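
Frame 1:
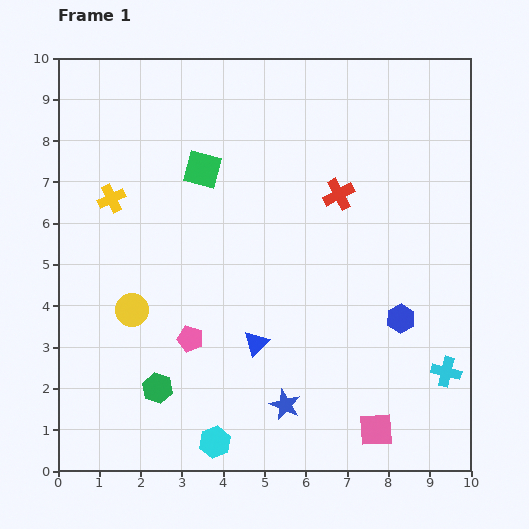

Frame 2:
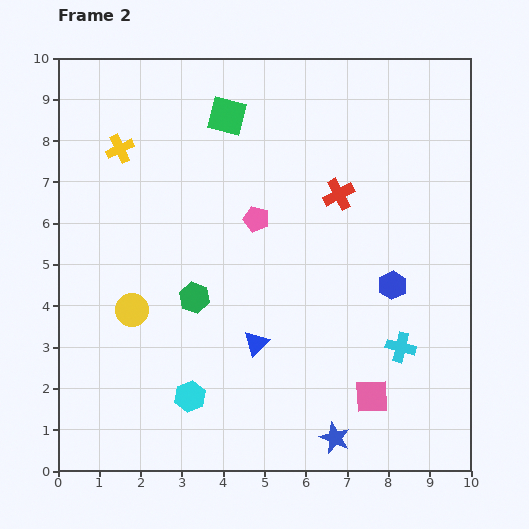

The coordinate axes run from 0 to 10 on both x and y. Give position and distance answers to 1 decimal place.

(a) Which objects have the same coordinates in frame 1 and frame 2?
the blue triangle, the yellow circle, the red cross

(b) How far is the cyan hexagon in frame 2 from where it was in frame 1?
1.3

The cyan hexagon moved from (3.8, 0.7) to (3.2, 1.8), a distance of √(0.6² + 1.1²) ≈ 1.3.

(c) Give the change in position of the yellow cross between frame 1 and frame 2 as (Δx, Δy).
(0.2, 1.2)

The yellow cross was at (1.3, 6.6) in frame 1 and (1.5, 7.8) in frame 2.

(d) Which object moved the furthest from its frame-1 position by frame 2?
the pink pentagon

(moved 3.3; next 2.4)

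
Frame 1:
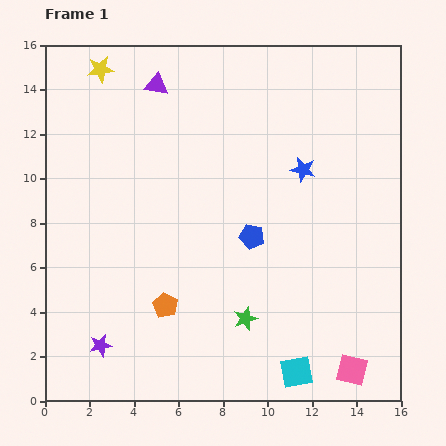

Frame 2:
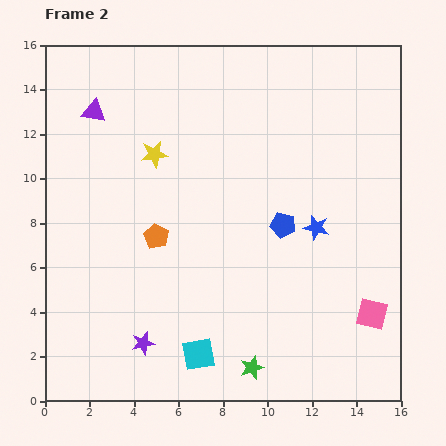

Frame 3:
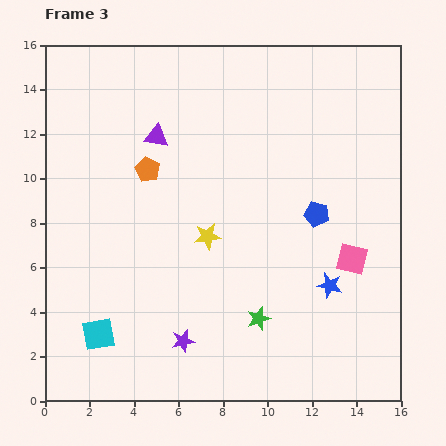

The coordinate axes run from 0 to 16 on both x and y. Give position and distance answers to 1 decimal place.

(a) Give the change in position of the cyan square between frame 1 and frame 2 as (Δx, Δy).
(-4.4, 0.8)

The cyan square was at (11.3, 1.3) in frame 1 and (6.9, 2.1) in frame 2.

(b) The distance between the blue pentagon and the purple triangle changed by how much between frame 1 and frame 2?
+1.9

Distance in frame 1: 8.0. Distance in frame 2: 9.9.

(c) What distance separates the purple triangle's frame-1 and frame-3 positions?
2.3

The purple triangle moved from (5.0, 14.2) to (5.0, 11.9), a distance of √(0.0² + 2.3²) ≈ 2.3.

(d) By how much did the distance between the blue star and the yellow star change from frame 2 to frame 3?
-2.1

Distance in frame 2: 8.0. Distance in frame 3: 5.9.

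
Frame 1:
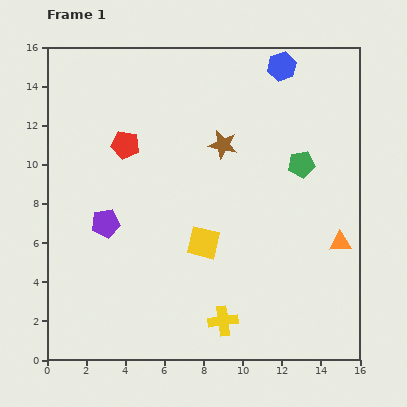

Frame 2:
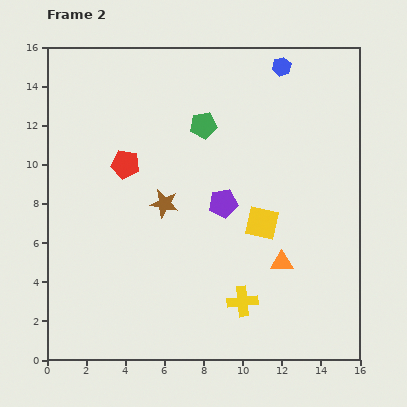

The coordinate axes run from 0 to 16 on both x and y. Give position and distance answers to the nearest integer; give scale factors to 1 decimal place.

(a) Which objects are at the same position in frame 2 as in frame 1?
the blue hexagon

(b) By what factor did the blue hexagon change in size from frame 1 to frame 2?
0.6×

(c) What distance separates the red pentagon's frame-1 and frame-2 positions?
1

The red pentagon moved from (4, 11) to (4, 10), a distance of √(0² + 1²) ≈ 1.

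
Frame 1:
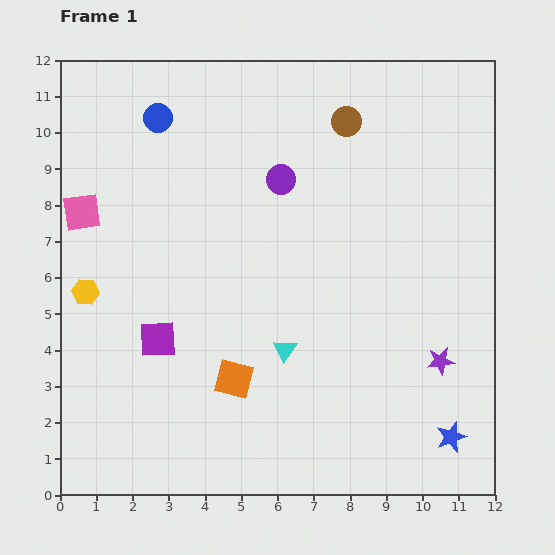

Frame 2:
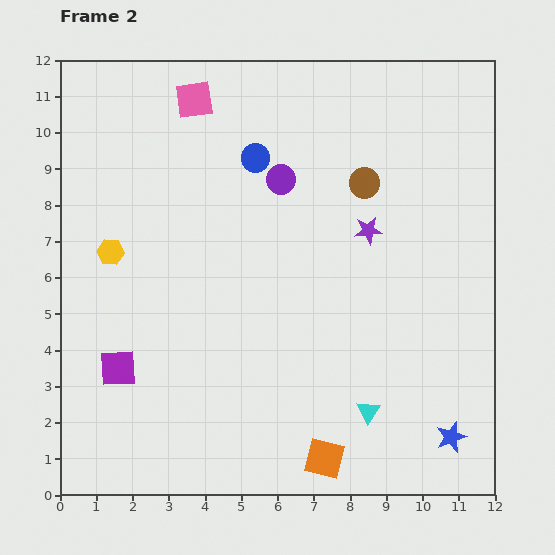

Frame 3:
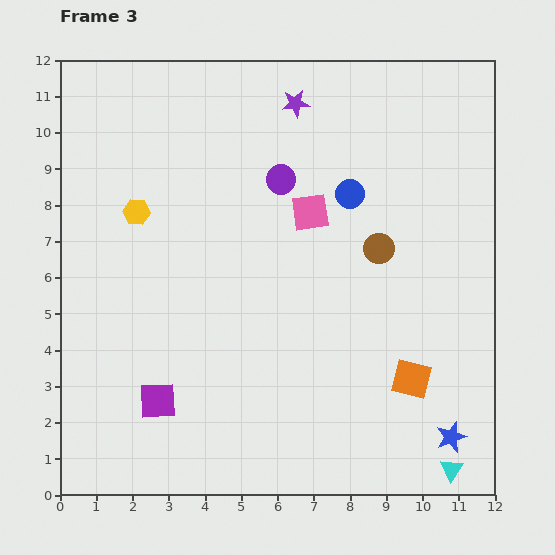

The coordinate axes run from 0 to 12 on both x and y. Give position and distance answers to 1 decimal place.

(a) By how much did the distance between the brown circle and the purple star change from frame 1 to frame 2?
-5.8

Distance in frame 1: 7.1. Distance in frame 2: 1.3.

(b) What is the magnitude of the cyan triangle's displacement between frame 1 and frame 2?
2.9

The cyan triangle moved from (6.2, 4.0) to (8.5, 2.3), a distance of √(2.3² + 1.7²) ≈ 2.9.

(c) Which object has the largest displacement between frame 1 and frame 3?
the purple star

(moved 8.1; next 6.3)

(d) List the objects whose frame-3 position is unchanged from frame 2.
the purple circle, the blue star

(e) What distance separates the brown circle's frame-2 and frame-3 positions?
1.8

The brown circle moved from (8.4, 8.6) to (8.8, 6.8), a distance of √(0.4² + 1.8²) ≈ 1.8.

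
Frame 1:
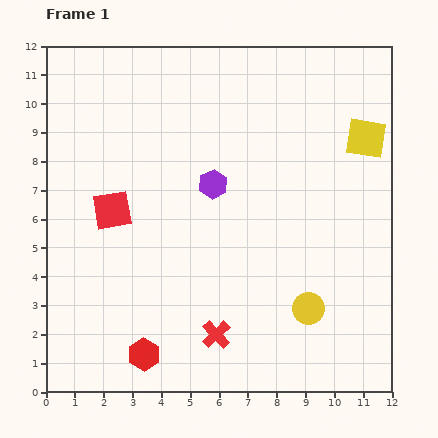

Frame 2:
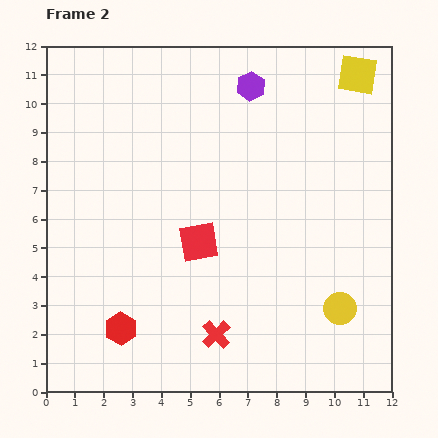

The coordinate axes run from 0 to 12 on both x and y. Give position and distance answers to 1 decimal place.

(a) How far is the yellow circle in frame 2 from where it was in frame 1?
1.1

The yellow circle moved from (9.1, 2.9) to (10.2, 2.9), a distance of √(1.1² + 0.0²) ≈ 1.1.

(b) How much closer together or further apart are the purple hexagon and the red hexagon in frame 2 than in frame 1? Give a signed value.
+3.1

Distance in frame 1: 6.4. Distance in frame 2: 9.5.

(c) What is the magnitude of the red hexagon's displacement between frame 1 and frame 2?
1.2

The red hexagon moved from (3.4, 1.3) to (2.6, 2.2), a distance of √(0.8² + 0.9²) ≈ 1.2.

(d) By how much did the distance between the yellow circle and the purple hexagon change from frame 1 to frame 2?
+2.9

Distance in frame 1: 5.4. Distance in frame 2: 8.3.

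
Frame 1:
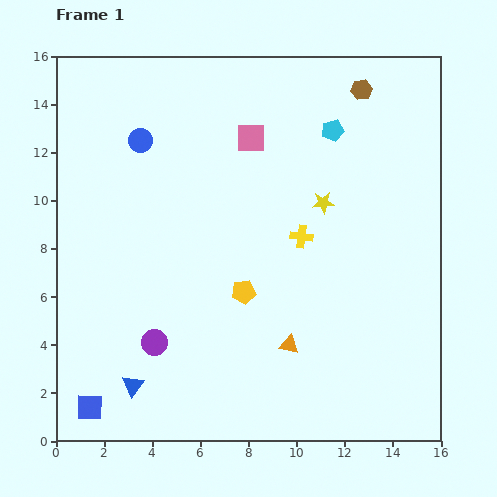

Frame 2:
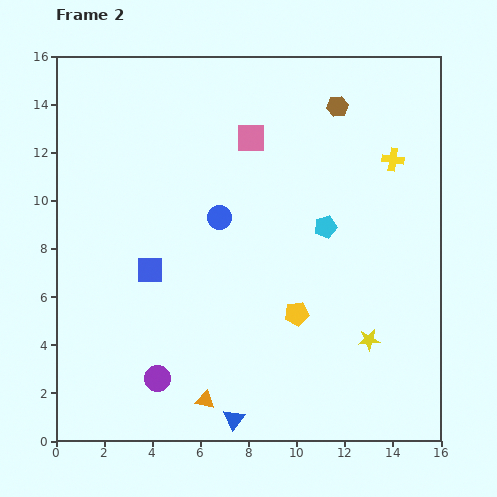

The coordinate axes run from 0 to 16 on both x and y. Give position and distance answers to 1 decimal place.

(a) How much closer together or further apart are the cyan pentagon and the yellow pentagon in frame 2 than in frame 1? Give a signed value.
-3.9

Distance in frame 1: 7.7. Distance in frame 2: 3.8.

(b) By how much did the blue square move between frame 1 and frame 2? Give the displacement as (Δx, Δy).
(2.5, 5.7)

The blue square was at (1.4, 1.4) in frame 1 and (3.9, 7.1) in frame 2.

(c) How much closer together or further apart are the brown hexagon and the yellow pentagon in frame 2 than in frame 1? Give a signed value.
-0.9

Distance in frame 1: 9.7. Distance in frame 2: 8.8.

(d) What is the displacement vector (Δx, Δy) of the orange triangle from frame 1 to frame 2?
(-3.5, -2.3)

The orange triangle was at (9.7, 4.0) in frame 1 and (6.2, 1.7) in frame 2.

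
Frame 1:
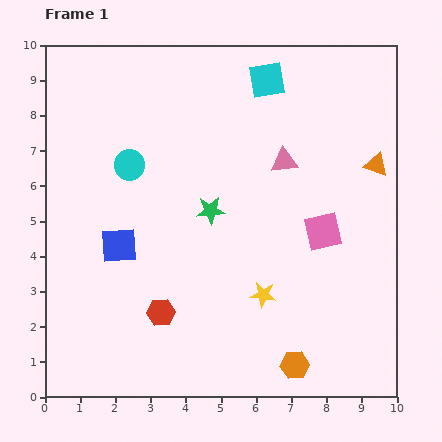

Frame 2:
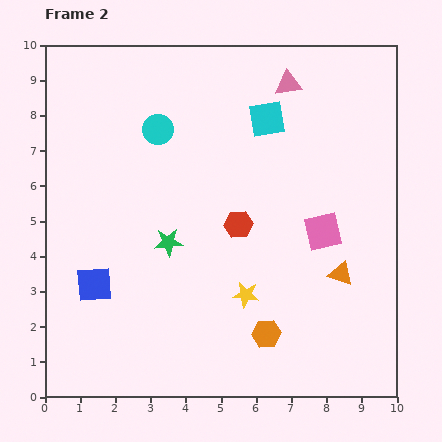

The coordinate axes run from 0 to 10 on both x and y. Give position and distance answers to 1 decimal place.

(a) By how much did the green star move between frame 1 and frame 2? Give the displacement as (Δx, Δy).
(-1.2, -0.9)

The green star was at (4.7, 5.3) in frame 1 and (3.5, 4.4) in frame 2.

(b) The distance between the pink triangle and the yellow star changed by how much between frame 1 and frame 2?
+2.3

Distance in frame 1: 3.8. Distance in frame 2: 6.1.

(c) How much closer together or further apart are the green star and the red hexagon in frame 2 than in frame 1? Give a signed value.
-1.1

Distance in frame 1: 3.2. Distance in frame 2: 2.1.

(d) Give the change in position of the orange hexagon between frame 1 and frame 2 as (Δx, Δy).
(-0.8, 0.9)

The orange hexagon was at (7.1, 0.9) in frame 1 and (6.3, 1.8) in frame 2.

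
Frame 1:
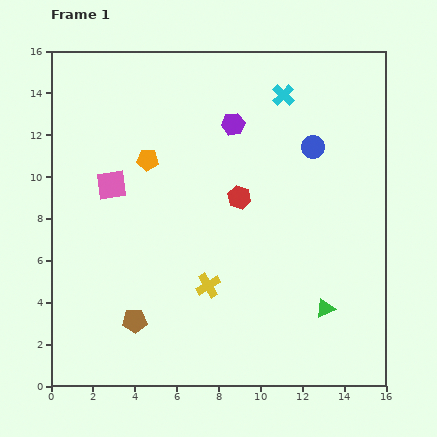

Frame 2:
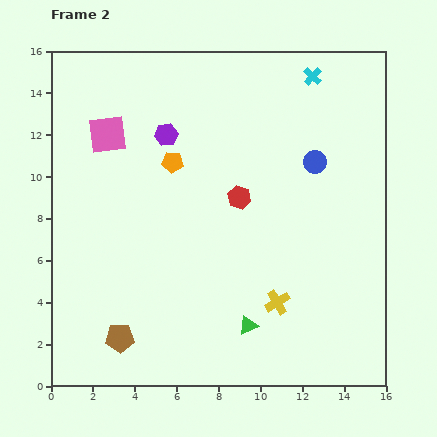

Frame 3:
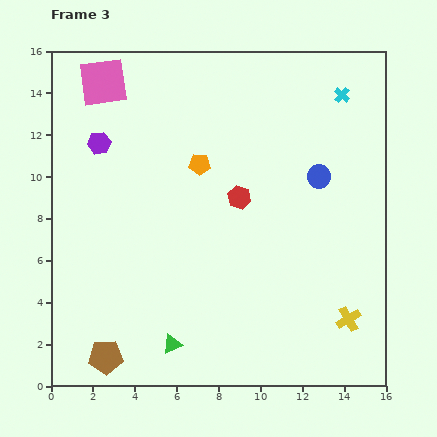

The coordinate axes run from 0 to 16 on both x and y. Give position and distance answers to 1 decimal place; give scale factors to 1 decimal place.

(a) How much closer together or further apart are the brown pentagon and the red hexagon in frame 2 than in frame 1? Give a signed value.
+1.1

Distance in frame 1: 7.7. Distance in frame 2: 8.8.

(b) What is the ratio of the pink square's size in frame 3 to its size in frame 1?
1.6×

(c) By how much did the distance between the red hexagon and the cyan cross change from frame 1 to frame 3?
+1.6

Distance in frame 1: 5.3. Distance in frame 3: 6.9.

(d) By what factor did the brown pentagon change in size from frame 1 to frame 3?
1.4×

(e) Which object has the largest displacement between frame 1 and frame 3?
the green triangle

(moved 7.5; next 6.9)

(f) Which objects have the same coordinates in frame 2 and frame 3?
the red hexagon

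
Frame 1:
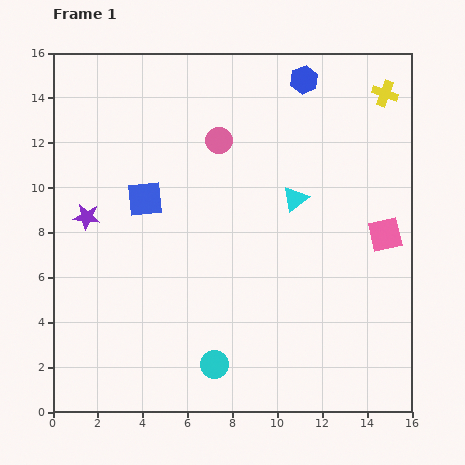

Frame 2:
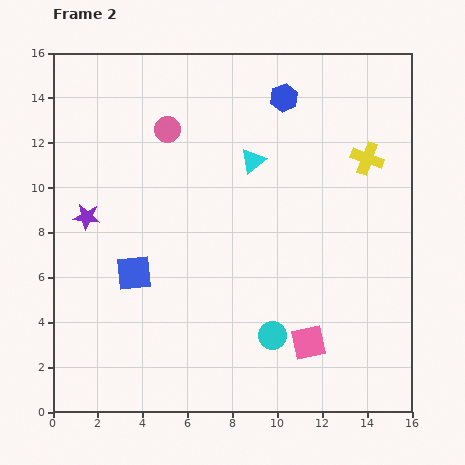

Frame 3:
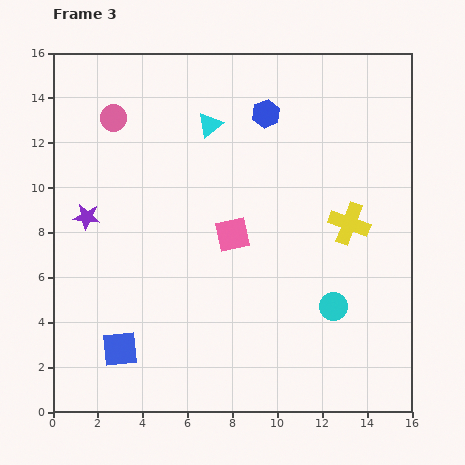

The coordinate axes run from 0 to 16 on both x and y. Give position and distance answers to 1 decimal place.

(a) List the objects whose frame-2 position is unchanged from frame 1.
the purple star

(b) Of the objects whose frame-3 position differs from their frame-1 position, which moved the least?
the blue hexagon

(moved 2.3)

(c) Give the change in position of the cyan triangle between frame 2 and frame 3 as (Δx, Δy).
(-1.9, 1.6)

The cyan triangle was at (8.9, 11.2) in frame 2 and (7.0, 12.8) in frame 3.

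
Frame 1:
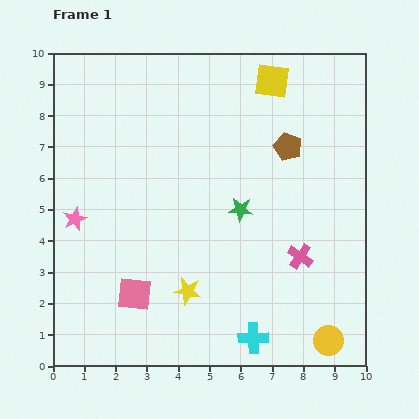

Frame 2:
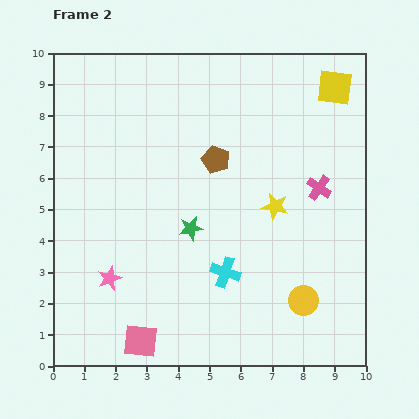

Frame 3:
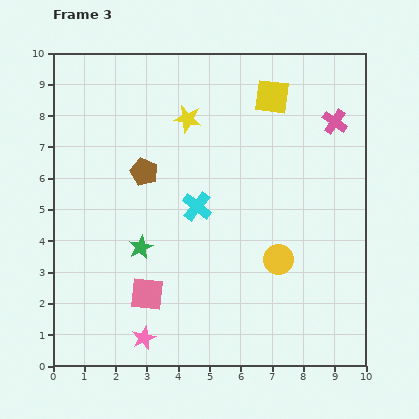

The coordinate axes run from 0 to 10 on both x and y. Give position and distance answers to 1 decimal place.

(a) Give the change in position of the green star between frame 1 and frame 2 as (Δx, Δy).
(-1.6, -0.6)

The green star was at (6.0, 5.0) in frame 1 and (4.4, 4.4) in frame 2.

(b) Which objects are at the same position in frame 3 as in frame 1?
none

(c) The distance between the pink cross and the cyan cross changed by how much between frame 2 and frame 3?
+1.2

Distance in frame 2: 4.0. Distance in frame 3: 5.2.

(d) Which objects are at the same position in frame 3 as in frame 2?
none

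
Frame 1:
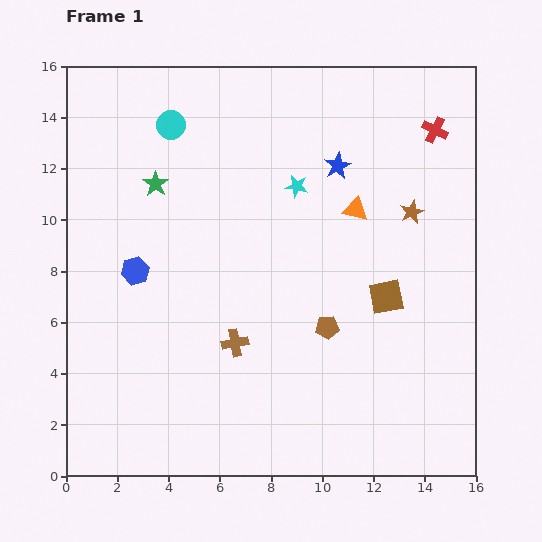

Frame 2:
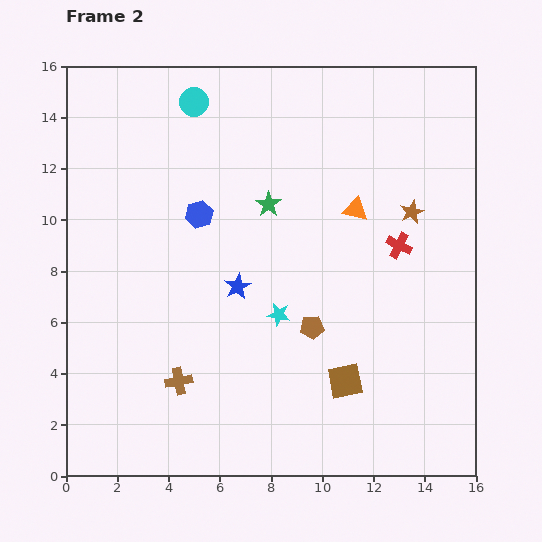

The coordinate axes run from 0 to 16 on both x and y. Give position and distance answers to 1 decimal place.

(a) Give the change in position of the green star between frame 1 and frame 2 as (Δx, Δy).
(4.4, -0.8)

The green star was at (3.5, 11.4) in frame 1 and (7.9, 10.6) in frame 2.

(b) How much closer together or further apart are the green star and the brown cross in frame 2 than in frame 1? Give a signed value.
+0.8

Distance in frame 1: 6.9. Distance in frame 2: 7.7.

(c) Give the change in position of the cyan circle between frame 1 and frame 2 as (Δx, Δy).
(0.9, 0.9)

The cyan circle was at (4.1, 13.7) in frame 1 and (5.0, 14.6) in frame 2.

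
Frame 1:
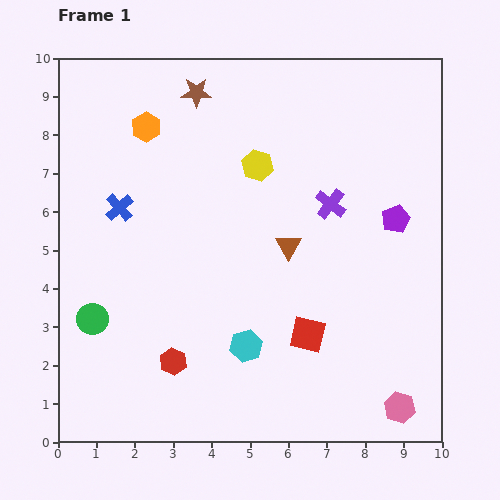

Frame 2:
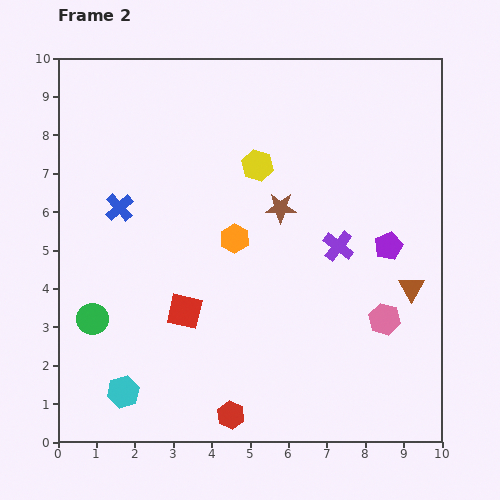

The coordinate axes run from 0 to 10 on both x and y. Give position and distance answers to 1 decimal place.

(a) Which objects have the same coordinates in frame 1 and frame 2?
the yellow hexagon, the green circle, the blue cross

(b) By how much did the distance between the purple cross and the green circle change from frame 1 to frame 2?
-0.2

Distance in frame 1: 6.9. Distance in frame 2: 6.7.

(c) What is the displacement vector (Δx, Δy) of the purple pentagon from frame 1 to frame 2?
(-0.2, -0.7)

The purple pentagon was at (8.8, 5.8) in frame 1 and (8.6, 5.1) in frame 2.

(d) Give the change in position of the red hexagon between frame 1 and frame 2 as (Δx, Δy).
(1.5, -1.4)

The red hexagon was at (3.0, 2.1) in frame 1 and (4.5, 0.7) in frame 2.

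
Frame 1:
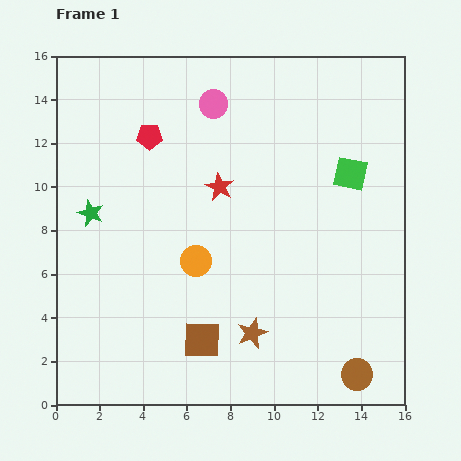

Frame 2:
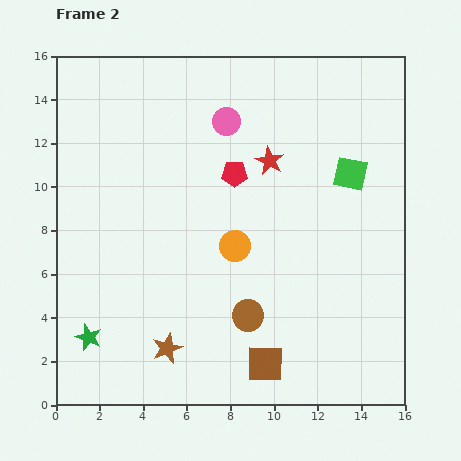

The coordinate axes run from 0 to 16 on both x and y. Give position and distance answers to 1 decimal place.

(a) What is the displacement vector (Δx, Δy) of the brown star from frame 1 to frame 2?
(-3.9, -0.7)

The brown star was at (9.0, 3.3) in frame 1 and (5.1, 2.6) in frame 2.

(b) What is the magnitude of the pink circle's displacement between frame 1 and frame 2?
1.0

The pink circle moved from (7.2, 13.8) to (7.8, 13.0), a distance of √(0.6² + 0.8²) ≈ 1.0.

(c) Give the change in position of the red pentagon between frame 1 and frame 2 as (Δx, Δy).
(3.9, -1.7)

The red pentagon was at (4.3, 12.3) in frame 1 and (8.2, 10.6) in frame 2.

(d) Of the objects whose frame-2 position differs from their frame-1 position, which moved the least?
the pink circle

(moved 1.0)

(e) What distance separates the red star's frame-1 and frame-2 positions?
2.6

The red star moved from (7.5, 10.0) to (9.8, 11.2), a distance of √(2.3² + 1.2²) ≈ 2.6.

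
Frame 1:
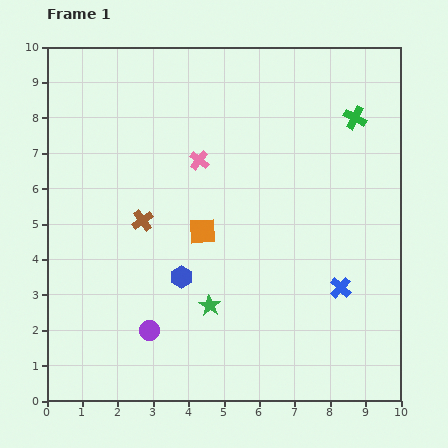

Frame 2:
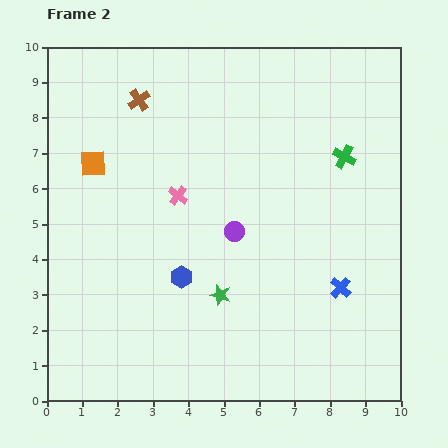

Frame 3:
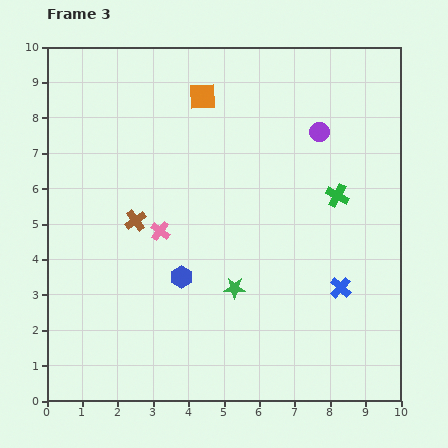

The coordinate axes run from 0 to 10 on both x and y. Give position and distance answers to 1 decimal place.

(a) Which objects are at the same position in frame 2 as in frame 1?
the blue cross, the blue hexagon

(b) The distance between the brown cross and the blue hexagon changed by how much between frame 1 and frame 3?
+0.2

Distance in frame 1: 1.9. Distance in frame 3: 2.1.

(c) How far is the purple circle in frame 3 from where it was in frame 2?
3.7

The purple circle moved from (5.3, 4.8) to (7.7, 7.6), a distance of √(2.4² + 2.8²) ≈ 3.7.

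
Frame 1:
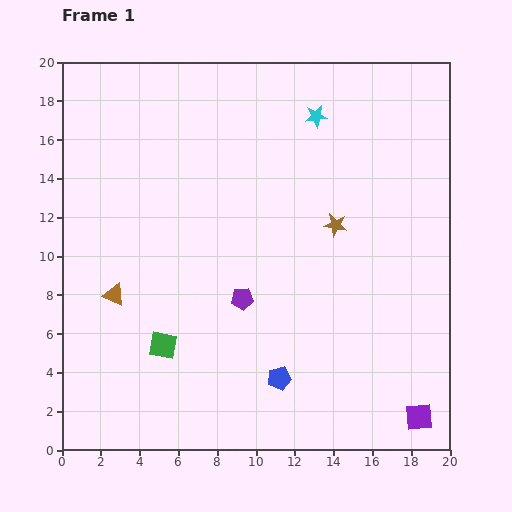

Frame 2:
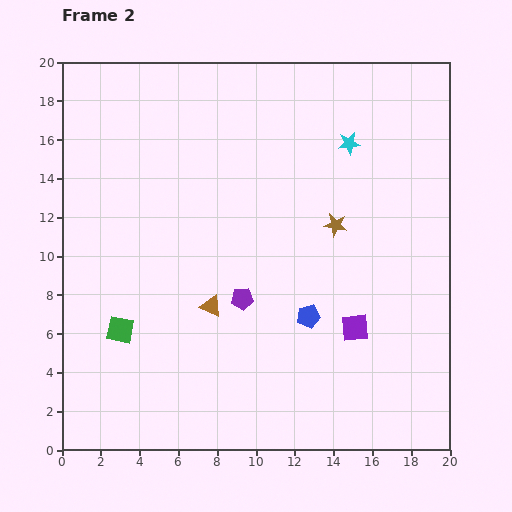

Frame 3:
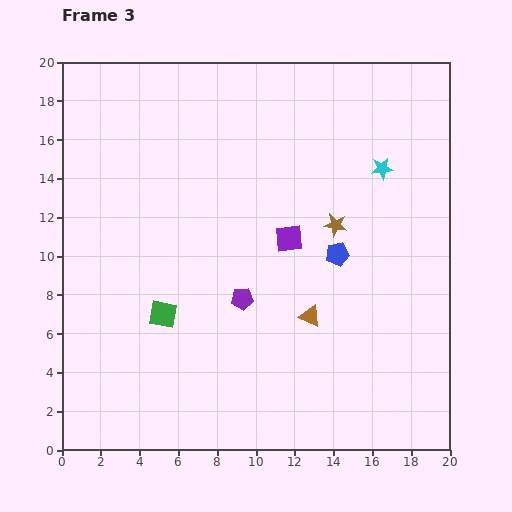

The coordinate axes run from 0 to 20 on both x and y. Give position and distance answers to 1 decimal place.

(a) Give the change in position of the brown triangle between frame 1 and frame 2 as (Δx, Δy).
(5.0, -0.6)

The brown triangle was at (2.7, 8.0) in frame 1 and (7.7, 7.4) in frame 2.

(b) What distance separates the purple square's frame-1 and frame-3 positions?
11.4

The purple square moved from (18.4, 1.7) to (11.7, 10.9), a distance of √(6.7² + 9.2²) ≈ 11.4.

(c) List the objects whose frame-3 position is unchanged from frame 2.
the brown star, the purple pentagon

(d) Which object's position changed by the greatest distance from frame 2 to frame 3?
the purple square

(moved 5.7; next 5.1)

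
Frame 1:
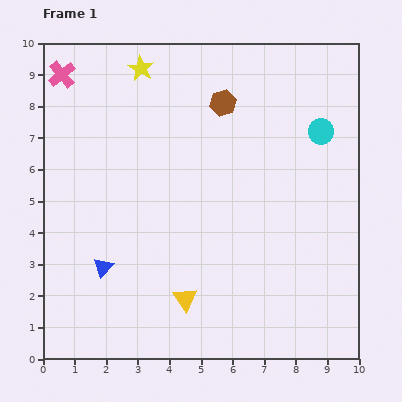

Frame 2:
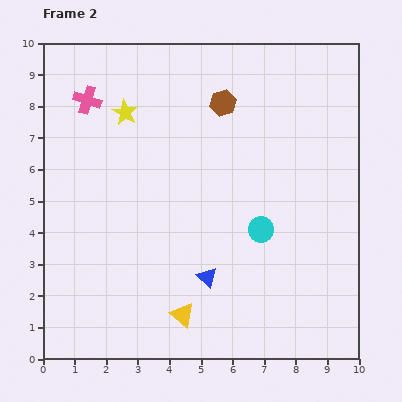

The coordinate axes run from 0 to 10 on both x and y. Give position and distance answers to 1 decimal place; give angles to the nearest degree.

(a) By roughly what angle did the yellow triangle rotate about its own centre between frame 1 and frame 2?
16° counter-clockwise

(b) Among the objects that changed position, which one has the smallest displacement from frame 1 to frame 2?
the yellow triangle

(moved 0.5)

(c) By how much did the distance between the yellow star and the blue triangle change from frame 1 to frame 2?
-0.6

Distance in frame 1: 6.4. Distance in frame 2: 5.8.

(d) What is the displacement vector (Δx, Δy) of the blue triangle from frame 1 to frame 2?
(3.3, -0.3)

The blue triangle was at (1.9, 2.9) in frame 1 and (5.2, 2.6) in frame 2.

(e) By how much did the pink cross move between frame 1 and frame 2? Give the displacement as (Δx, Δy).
(0.8, -0.8)

The pink cross was at (0.6, 9.0) in frame 1 and (1.4, 8.2) in frame 2.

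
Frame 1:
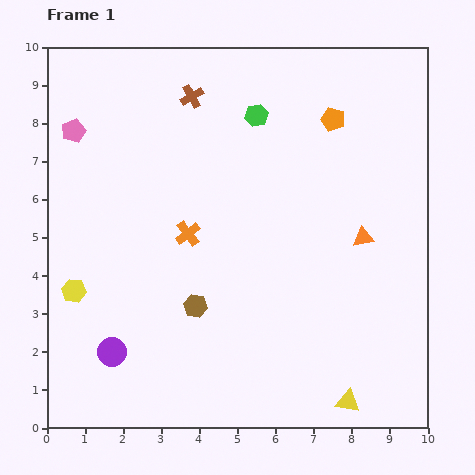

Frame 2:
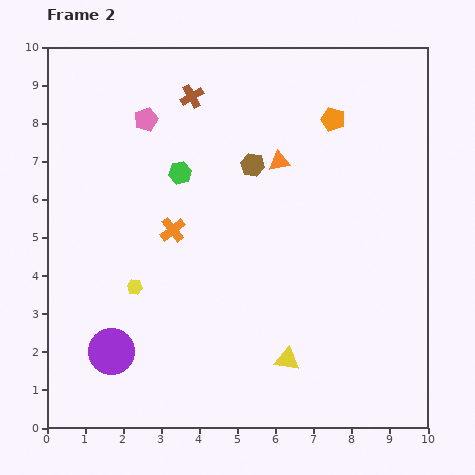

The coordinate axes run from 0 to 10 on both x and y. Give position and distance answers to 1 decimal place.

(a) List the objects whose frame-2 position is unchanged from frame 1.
the orange pentagon, the brown cross, the purple circle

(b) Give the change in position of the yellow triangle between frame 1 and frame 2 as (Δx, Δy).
(-1.6, 1.1)

The yellow triangle was at (7.9, 0.7) in frame 1 and (6.3, 1.8) in frame 2.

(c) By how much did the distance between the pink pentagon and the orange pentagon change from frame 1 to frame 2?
-1.9

Distance in frame 1: 6.8. Distance in frame 2: 4.9.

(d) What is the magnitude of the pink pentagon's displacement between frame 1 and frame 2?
1.9

The pink pentagon moved from (0.7, 7.8) to (2.6, 8.1), a distance of √(1.9² + 0.3²) ≈ 1.9.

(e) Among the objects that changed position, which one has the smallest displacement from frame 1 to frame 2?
the orange cross

(moved 0.4)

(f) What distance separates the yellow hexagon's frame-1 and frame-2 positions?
1.6

The yellow hexagon moved from (0.7, 3.6) to (2.3, 3.7), a distance of √(1.6² + 0.1²) ≈ 1.6.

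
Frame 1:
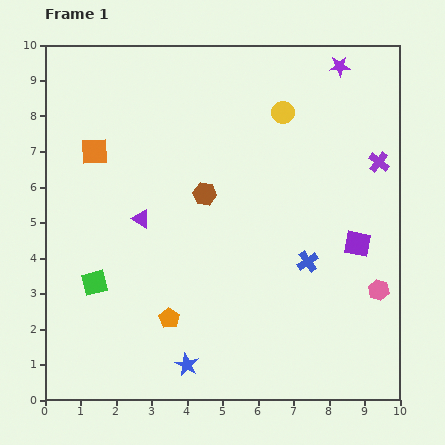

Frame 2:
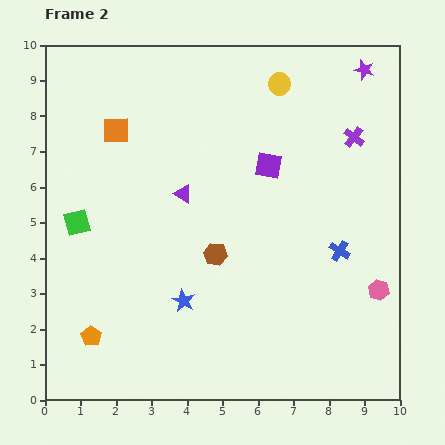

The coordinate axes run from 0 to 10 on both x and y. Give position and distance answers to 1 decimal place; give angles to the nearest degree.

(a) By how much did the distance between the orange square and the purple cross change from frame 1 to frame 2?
-1.3

Distance in frame 1: 8.0. Distance in frame 2: 6.7.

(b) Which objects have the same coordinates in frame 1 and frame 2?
the pink hexagon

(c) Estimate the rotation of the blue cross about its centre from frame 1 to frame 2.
24° counter-clockwise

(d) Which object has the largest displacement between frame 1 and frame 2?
the purple square

(moved 3.3; next 2.3)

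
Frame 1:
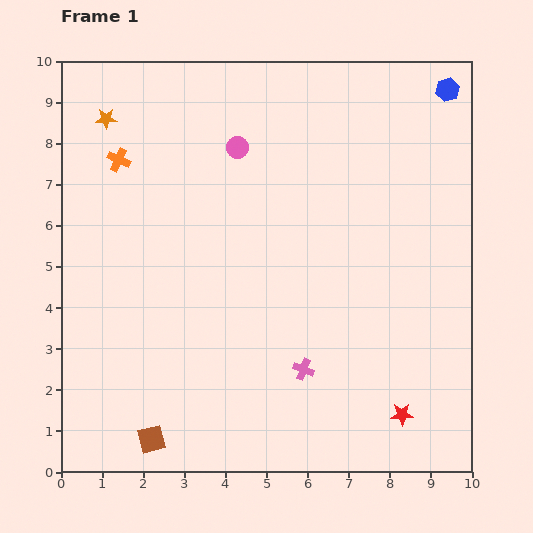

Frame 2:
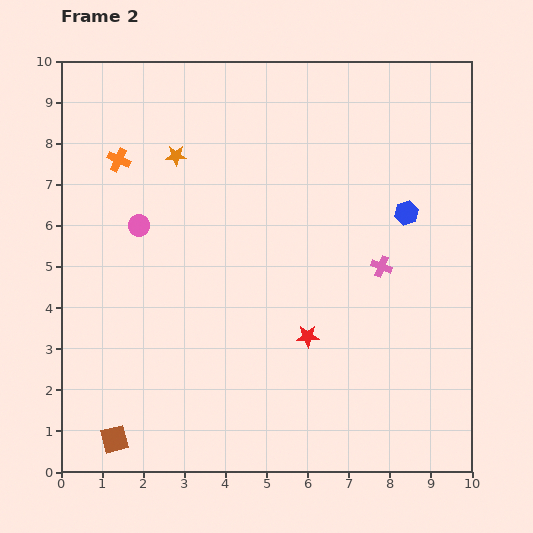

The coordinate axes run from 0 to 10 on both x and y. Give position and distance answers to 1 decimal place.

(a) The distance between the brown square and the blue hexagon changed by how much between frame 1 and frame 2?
-2.1

Distance in frame 1: 11.1. Distance in frame 2: 9.0.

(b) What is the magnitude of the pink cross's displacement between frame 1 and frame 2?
3.1

The pink cross moved from (5.9, 2.5) to (7.8, 5.0), a distance of √(1.9² + 2.5²) ≈ 3.1.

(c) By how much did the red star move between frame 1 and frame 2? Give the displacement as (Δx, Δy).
(-2.3, 1.9)

The red star was at (8.3, 1.4) in frame 1 and (6.0, 3.3) in frame 2.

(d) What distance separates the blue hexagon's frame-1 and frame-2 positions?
3.2

The blue hexagon moved from (9.4, 9.3) to (8.4, 6.3), a distance of √(1.0² + 3.0²) ≈ 3.2.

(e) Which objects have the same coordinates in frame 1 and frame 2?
the orange cross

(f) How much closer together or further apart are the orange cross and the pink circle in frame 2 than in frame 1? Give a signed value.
-1.2

Distance in frame 1: 2.9. Distance in frame 2: 1.7.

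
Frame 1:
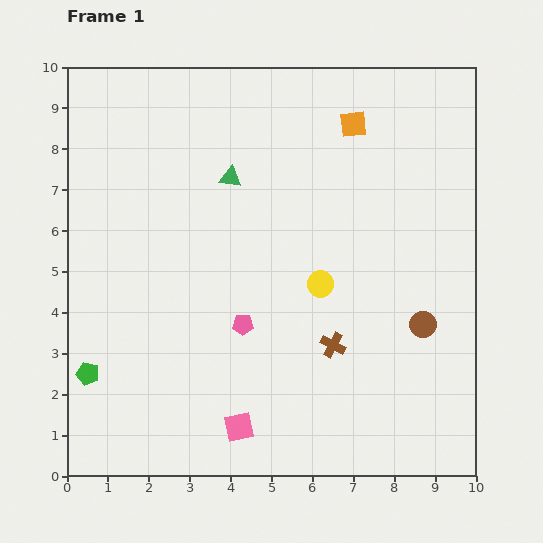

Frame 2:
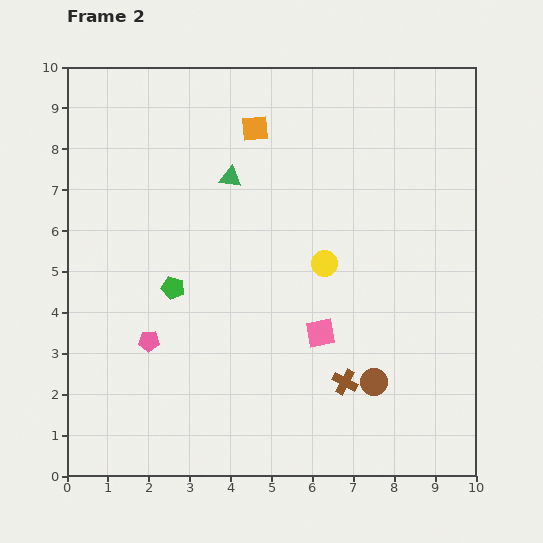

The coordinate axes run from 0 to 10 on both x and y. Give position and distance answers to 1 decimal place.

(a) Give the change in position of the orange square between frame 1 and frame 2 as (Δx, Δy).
(-2.4, -0.1)

The orange square was at (7.0, 8.6) in frame 1 and (4.6, 8.5) in frame 2.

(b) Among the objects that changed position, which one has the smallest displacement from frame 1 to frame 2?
the yellow circle

(moved 0.5)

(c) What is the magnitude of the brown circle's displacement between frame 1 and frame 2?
1.8

The brown circle moved from (8.7, 3.7) to (7.5, 2.3), a distance of √(1.2² + 1.4²) ≈ 1.8.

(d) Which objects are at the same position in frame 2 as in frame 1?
the green triangle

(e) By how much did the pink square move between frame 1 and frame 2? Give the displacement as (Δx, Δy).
(2.0, 2.3)

The pink square was at (4.2, 1.2) in frame 1 and (6.2, 3.5) in frame 2.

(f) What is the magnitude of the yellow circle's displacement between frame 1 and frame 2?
0.5

The yellow circle moved from (6.2, 4.7) to (6.3, 5.2), a distance of √(0.1² + 0.5²) ≈ 0.5.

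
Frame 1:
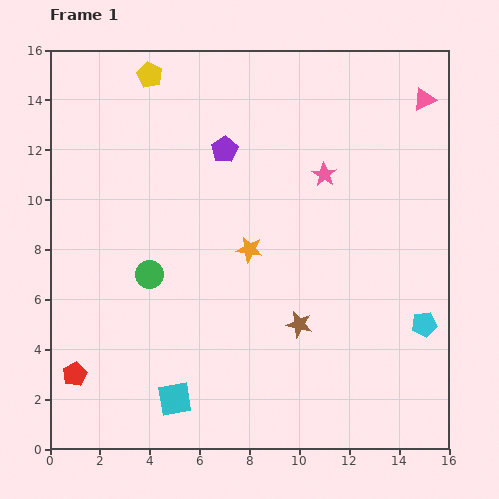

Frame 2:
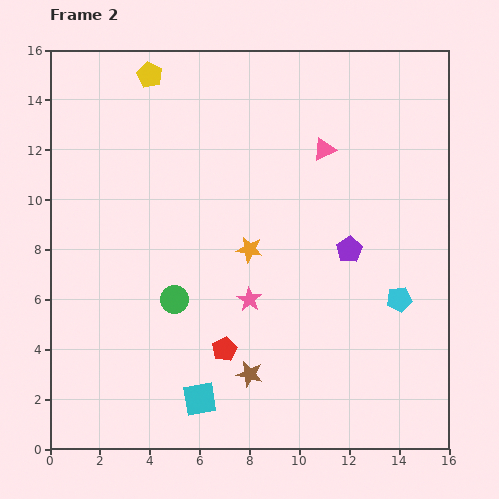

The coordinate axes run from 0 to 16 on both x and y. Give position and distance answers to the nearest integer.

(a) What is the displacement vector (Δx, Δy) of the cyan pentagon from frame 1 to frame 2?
(-1, 1)

The cyan pentagon was at (15, 5) in frame 1 and (14, 6) in frame 2.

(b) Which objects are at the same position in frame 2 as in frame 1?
the orange star, the yellow pentagon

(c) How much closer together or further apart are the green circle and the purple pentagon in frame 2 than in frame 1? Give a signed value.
+1

Distance in frame 1: 6. Distance in frame 2: 7.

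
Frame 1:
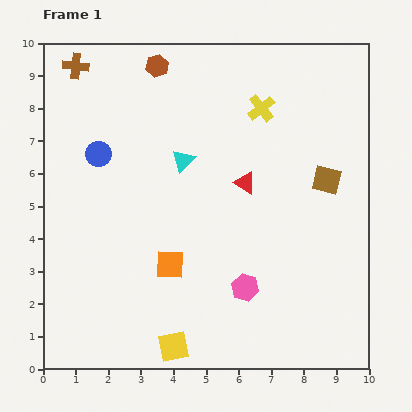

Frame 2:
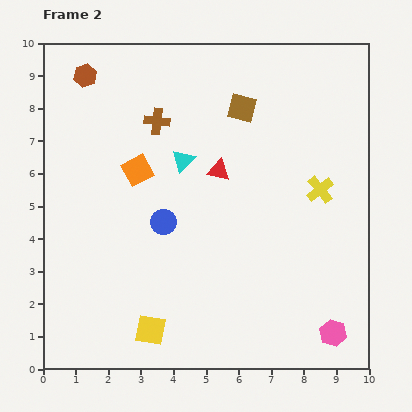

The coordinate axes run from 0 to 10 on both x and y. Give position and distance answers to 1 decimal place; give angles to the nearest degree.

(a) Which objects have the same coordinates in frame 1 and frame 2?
the cyan triangle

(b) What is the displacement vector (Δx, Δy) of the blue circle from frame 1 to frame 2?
(2.0, -2.1)

The blue circle was at (1.7, 6.6) in frame 1 and (3.7, 4.5) in frame 2.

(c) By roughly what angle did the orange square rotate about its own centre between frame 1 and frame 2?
30° counter-clockwise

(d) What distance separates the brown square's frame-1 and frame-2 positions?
3.4

The brown square moved from (8.7, 5.8) to (6.1, 8.0), a distance of √(2.6² + 2.2²) ≈ 3.4.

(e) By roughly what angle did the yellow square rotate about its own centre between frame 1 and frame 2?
21° clockwise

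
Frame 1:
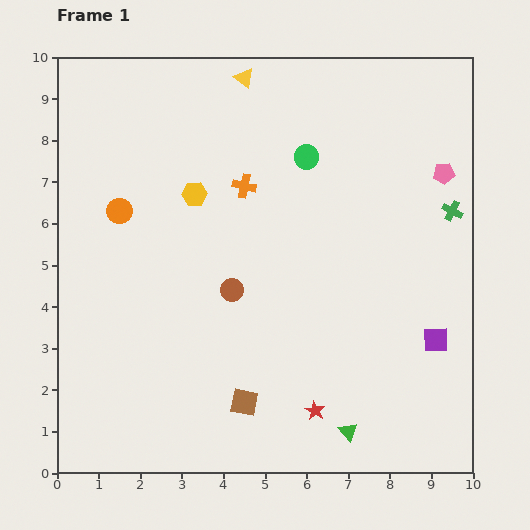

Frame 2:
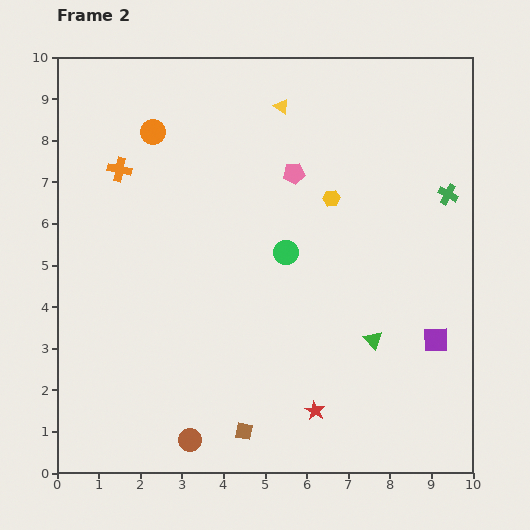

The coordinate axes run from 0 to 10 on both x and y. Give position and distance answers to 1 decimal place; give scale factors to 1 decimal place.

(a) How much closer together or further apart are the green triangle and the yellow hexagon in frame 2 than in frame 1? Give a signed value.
-3.3

Distance in frame 1: 6.8. Distance in frame 2: 3.5.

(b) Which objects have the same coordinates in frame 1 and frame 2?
the purple square, the red star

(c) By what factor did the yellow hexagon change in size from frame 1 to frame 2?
0.7×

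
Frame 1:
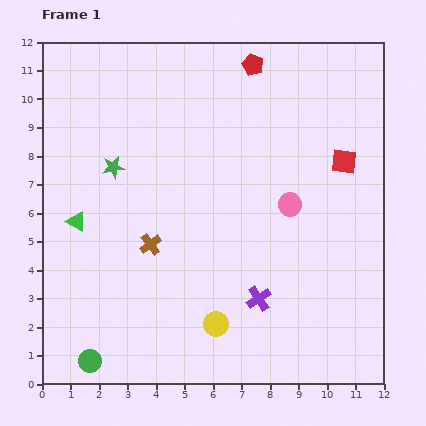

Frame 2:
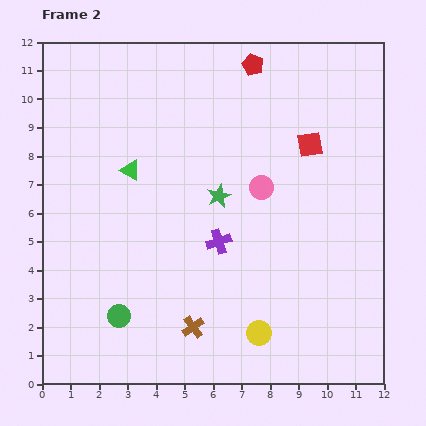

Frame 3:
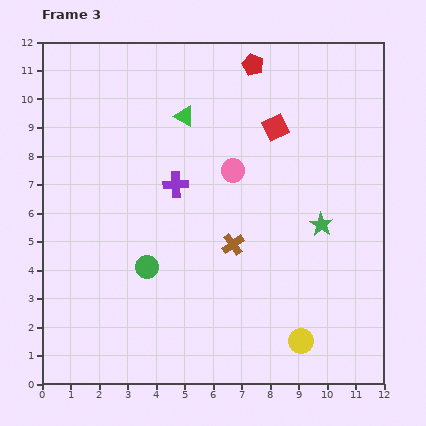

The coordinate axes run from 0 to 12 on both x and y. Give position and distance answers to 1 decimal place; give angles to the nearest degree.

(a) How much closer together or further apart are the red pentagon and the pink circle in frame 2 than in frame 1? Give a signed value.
-0.8

Distance in frame 1: 5.1. Distance in frame 2: 4.3.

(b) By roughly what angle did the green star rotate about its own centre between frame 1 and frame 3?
30° counter-clockwise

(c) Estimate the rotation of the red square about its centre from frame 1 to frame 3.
32° counter-clockwise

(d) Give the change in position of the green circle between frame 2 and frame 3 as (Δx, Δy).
(1.0, 1.7)

The green circle was at (2.7, 2.4) in frame 2 and (3.7, 4.1) in frame 3.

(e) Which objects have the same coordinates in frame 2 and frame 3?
the red pentagon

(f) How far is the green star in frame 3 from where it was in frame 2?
3.7

The green star moved from (6.2, 6.6) to (9.8, 5.6), a distance of √(3.6² + 1.0²) ≈ 3.7.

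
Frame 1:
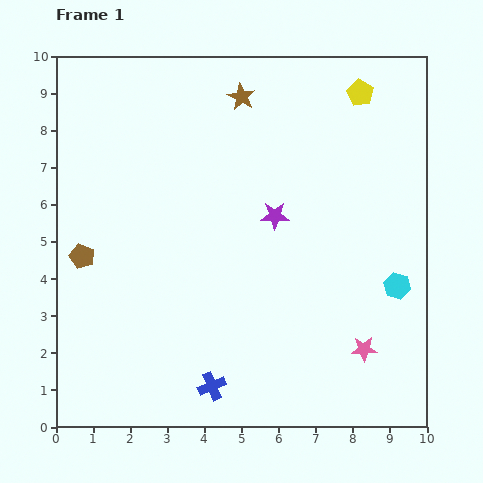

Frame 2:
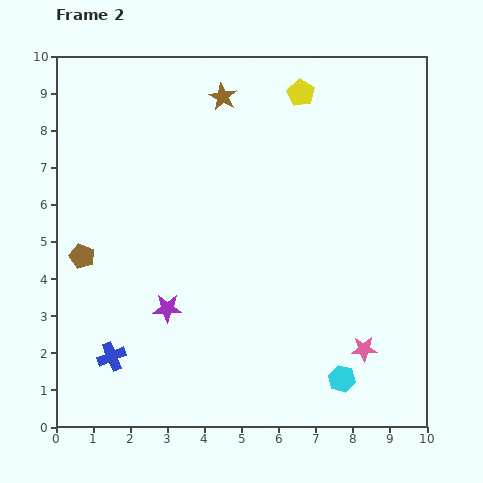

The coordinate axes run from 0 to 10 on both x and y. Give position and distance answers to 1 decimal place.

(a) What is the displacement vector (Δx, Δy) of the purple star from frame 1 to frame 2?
(-2.9, -2.5)

The purple star was at (5.9, 5.7) in frame 1 and (3.0, 3.2) in frame 2.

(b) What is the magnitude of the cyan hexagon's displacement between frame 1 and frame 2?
2.9

The cyan hexagon moved from (9.2, 3.8) to (7.7, 1.3), a distance of √(1.5² + 2.5²) ≈ 2.9.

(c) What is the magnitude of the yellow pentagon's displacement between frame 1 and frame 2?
1.6

The yellow pentagon moved from (8.2, 9.0) to (6.6, 9.0), a distance of √(1.6² + 0.0²) ≈ 1.6.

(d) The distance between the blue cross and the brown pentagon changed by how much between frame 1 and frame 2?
-2.1

Distance in frame 1: 4.9. Distance in frame 2: 2.8.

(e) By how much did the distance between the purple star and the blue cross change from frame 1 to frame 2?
-2.9

Distance in frame 1: 4.9. Distance in frame 2: 2.0.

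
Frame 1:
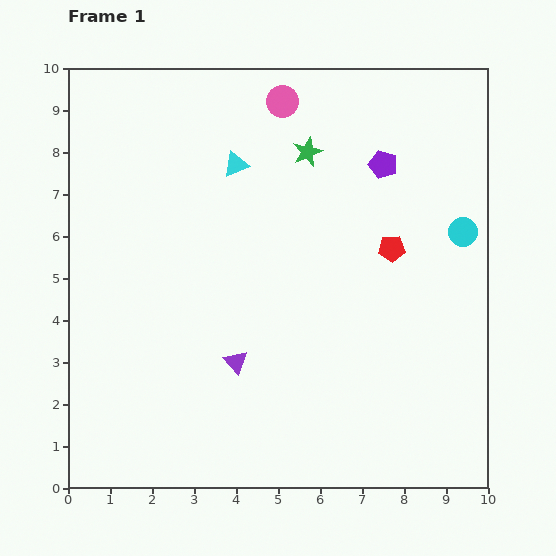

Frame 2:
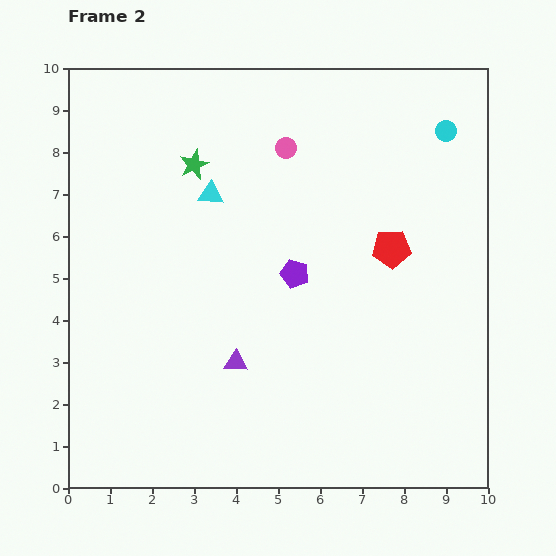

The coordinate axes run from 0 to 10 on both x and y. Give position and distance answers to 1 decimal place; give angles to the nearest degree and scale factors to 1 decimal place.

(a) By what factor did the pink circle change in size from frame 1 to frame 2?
0.7×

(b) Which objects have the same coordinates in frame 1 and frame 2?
the red pentagon, the purple triangle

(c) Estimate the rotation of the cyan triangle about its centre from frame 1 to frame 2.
26° clockwise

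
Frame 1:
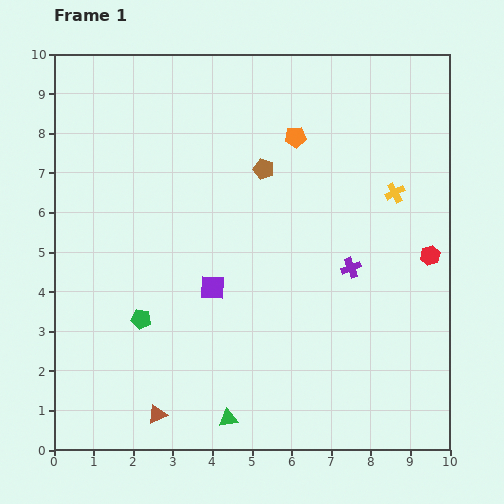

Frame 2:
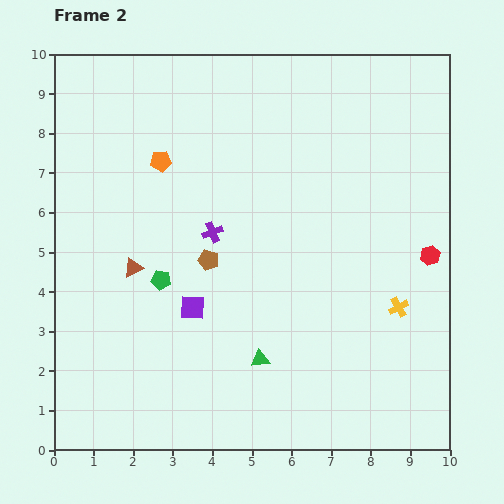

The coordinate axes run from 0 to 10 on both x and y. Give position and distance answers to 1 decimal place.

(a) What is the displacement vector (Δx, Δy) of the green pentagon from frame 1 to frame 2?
(0.5, 1.0)

The green pentagon was at (2.2, 3.3) in frame 1 and (2.7, 4.3) in frame 2.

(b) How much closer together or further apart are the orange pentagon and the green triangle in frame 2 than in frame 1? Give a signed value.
-1.7

Distance in frame 1: 7.3. Distance in frame 2: 5.6.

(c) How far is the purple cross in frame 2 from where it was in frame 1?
3.6

The purple cross moved from (7.5, 4.6) to (4.0, 5.5), a distance of √(3.5² + 0.9²) ≈ 3.6.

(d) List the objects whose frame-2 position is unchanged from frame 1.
the red hexagon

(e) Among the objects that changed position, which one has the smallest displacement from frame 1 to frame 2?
the purple square

(moved 0.7)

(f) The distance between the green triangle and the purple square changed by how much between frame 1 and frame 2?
-1.2

Distance in frame 1: 3.3. Distance in frame 2: 2.1.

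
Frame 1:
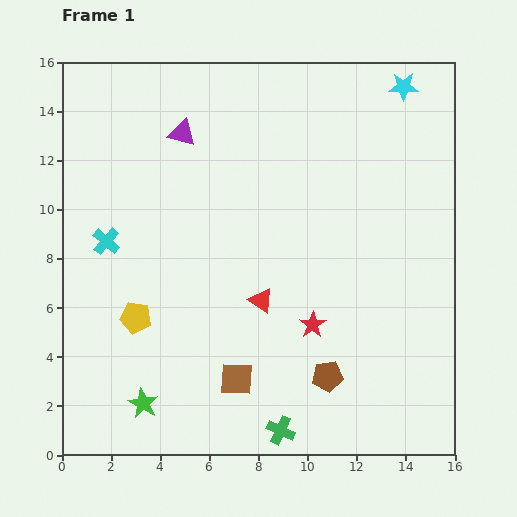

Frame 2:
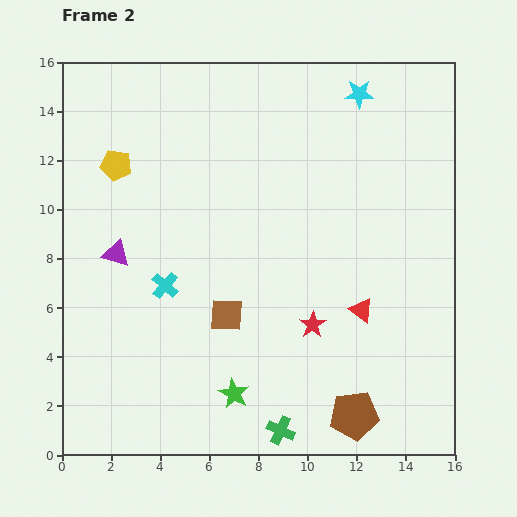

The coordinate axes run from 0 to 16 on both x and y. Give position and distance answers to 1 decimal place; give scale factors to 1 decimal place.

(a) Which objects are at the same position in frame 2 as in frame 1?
the red star, the green cross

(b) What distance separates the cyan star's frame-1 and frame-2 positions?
1.8

The cyan star moved from (13.9, 15.0) to (12.1, 14.7), a distance of √(1.8² + 0.3²) ≈ 1.8.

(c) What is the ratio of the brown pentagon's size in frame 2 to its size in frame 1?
1.6×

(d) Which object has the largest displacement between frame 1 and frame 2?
the yellow pentagon

(moved 6.3; next 5.6)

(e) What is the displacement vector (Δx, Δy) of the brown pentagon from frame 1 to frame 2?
(1.1, -1.6)

The brown pentagon was at (10.8, 3.2) in frame 1 and (11.9, 1.6) in frame 2.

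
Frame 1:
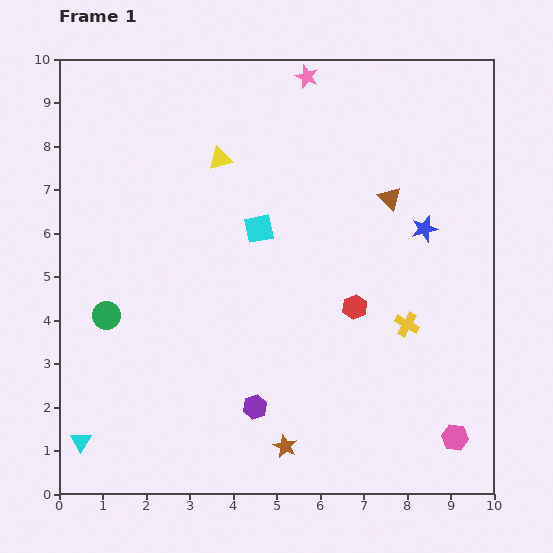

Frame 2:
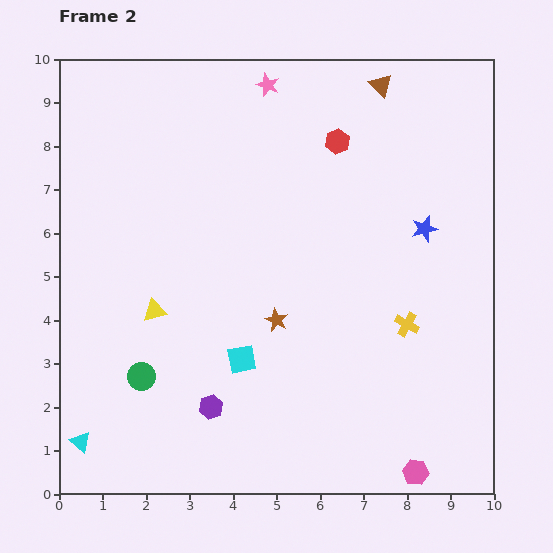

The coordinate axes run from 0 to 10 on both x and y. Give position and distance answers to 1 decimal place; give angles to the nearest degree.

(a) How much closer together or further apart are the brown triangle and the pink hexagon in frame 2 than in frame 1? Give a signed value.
+3.2

Distance in frame 1: 5.7. Distance in frame 2: 8.9.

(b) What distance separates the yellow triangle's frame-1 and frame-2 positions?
3.8

The yellow triangle moved from (3.7, 7.7) to (2.2, 4.2), a distance of √(1.5² + 3.5²) ≈ 3.8.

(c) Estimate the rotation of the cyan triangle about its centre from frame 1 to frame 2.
20° counter-clockwise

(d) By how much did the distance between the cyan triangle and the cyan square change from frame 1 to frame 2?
-2.2

Distance in frame 1: 6.4. Distance in frame 2: 4.2.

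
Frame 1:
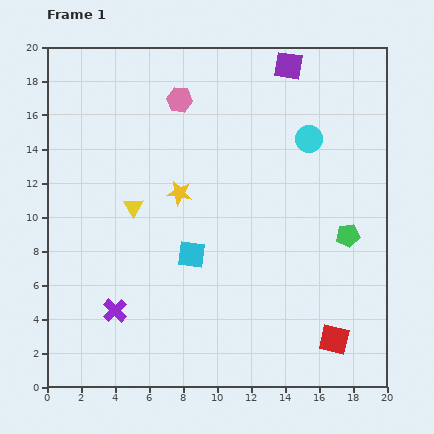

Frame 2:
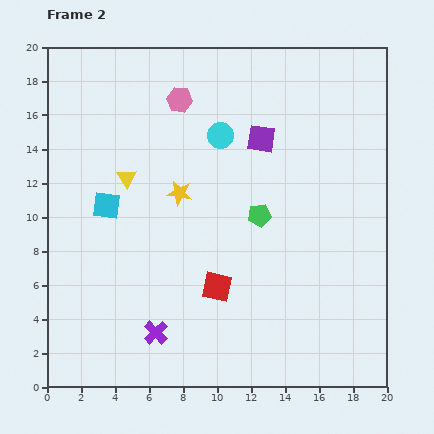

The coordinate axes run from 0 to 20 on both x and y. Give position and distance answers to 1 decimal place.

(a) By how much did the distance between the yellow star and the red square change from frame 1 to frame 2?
-6.6

Distance in frame 1: 12.5. Distance in frame 2: 5.9.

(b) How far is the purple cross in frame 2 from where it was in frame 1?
2.7

The purple cross moved from (4.0, 4.5) to (6.4, 3.2), a distance of √(2.4² + 1.3²) ≈ 2.7.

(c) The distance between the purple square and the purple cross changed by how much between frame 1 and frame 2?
-4.6

Distance in frame 1: 17.6. Distance in frame 2: 13.0.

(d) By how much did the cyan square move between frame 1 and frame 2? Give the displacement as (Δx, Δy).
(-5.0, 2.9)

The cyan square was at (8.5, 7.8) in frame 1 and (3.5, 10.7) in frame 2.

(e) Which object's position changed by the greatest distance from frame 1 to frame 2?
the red square

(moved 7.6; next 5.8)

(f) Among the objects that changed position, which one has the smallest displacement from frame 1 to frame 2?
the yellow triangle

(moved 1.7)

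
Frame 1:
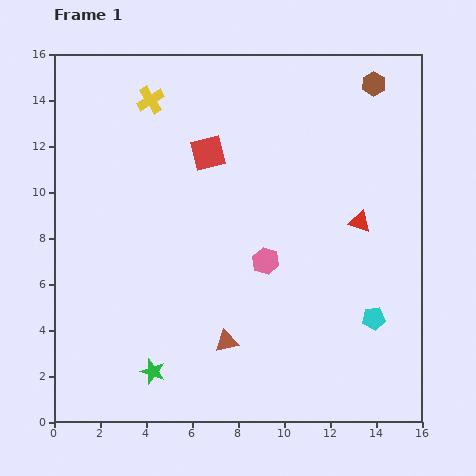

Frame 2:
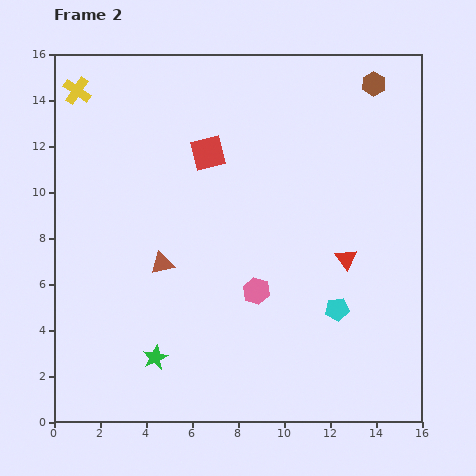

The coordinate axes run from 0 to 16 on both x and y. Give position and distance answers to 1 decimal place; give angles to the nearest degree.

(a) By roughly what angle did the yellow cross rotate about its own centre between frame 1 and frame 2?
23° counter-clockwise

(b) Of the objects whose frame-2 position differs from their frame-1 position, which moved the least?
the green star

(moved 0.6)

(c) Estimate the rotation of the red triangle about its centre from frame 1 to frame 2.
36° clockwise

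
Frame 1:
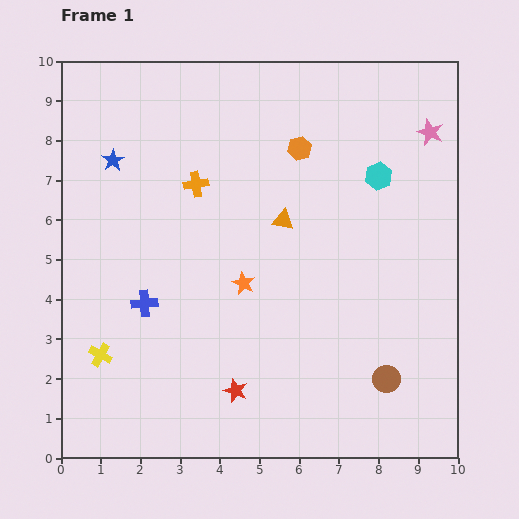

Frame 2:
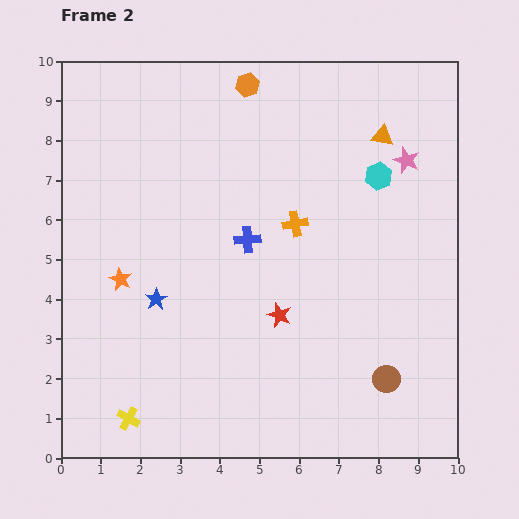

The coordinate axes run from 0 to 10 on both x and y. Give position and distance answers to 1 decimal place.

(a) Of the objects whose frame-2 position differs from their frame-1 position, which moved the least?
the pink star

(moved 0.9)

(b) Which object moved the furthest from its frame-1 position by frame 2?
the blue star

(moved 3.7; next 3.3)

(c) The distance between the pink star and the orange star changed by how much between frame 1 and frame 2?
+1.8

Distance in frame 1: 6.0. Distance in frame 2: 7.8.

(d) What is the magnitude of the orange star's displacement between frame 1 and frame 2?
3.1

The orange star moved from (4.6, 4.4) to (1.5, 4.5), a distance of √(3.1² + 0.1²) ≈ 3.1.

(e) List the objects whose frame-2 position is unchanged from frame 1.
the cyan hexagon, the brown circle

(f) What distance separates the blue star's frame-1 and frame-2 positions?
3.7

The blue star moved from (1.3, 7.5) to (2.4, 4.0), a distance of √(1.1² + 3.5²) ≈ 3.7.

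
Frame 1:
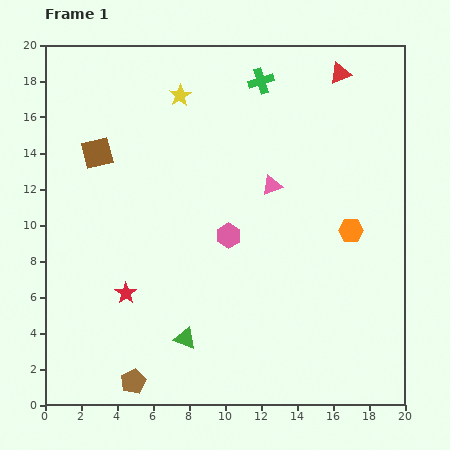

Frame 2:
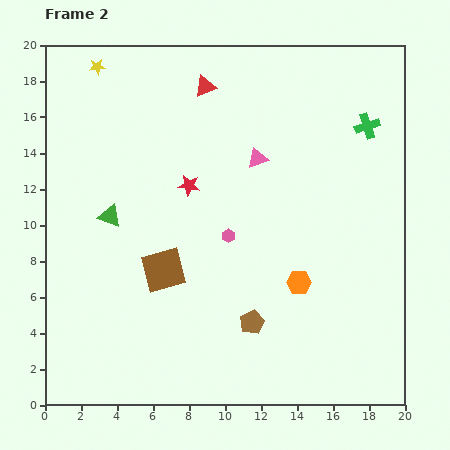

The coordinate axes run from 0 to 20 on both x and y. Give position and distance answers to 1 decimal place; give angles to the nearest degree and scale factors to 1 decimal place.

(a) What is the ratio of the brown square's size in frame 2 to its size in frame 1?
1.4×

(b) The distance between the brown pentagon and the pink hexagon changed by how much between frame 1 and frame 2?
-4.7

Distance in frame 1: 9.7. Distance in frame 2: 5.0.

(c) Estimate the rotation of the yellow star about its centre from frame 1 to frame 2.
26° clockwise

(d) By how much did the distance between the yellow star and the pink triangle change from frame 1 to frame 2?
+3.2

Distance in frame 1: 7.1. Distance in frame 2: 10.3.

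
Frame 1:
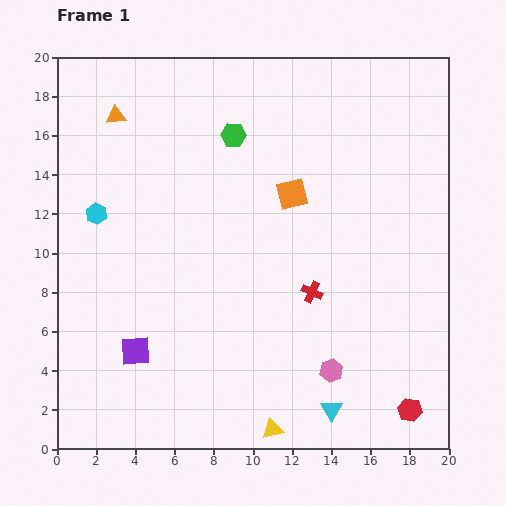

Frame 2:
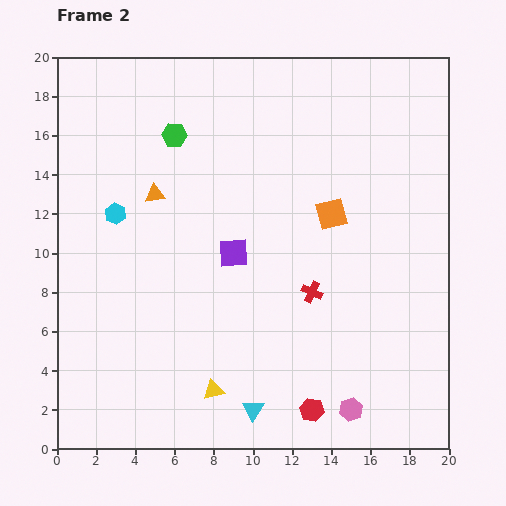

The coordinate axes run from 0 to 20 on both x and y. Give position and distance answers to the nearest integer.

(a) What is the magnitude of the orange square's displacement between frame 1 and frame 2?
2

The orange square moved from (12, 13) to (14, 12), a distance of √(2² + 1²) ≈ 2.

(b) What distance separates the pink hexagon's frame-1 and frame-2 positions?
2

The pink hexagon moved from (14, 4) to (15, 2), a distance of √(1² + 2²) ≈ 2.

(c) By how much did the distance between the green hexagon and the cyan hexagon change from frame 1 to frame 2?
-3

Distance in frame 1: 8. Distance in frame 2: 5.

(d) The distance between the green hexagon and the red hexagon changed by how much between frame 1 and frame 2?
-1

Distance in frame 1: 17. Distance in frame 2: 16.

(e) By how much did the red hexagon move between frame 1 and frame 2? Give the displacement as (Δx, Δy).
(-5, 0)

The red hexagon was at (18, 2) in frame 1 and (13, 2) in frame 2.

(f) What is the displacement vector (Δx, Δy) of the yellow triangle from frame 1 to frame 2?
(-3, 2)

The yellow triangle was at (11, 1) in frame 1 and (8, 3) in frame 2.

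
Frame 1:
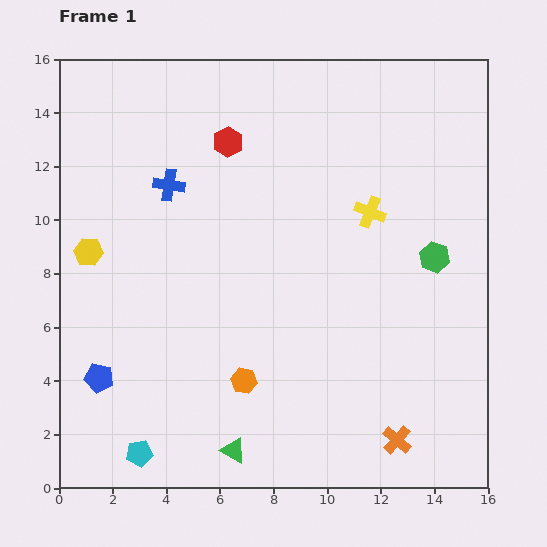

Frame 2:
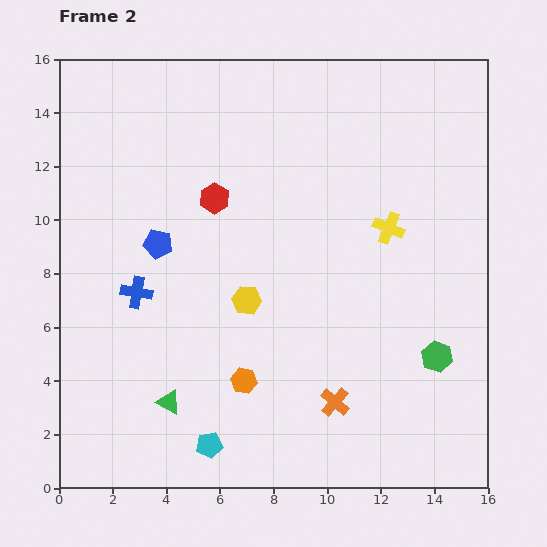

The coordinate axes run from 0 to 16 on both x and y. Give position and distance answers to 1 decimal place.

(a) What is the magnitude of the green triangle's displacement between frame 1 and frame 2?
3.0

The green triangle moved from (6.5, 1.4) to (4.1, 3.2), a distance of √(2.4² + 1.8²) ≈ 3.0.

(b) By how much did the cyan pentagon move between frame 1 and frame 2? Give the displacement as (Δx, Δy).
(2.6, 0.3)

The cyan pentagon was at (3.0, 1.3) in frame 1 and (5.6, 1.6) in frame 2.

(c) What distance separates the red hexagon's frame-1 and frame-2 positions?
2.2

The red hexagon moved from (6.3, 12.9) to (5.8, 10.8), a distance of √(0.5² + 2.1²) ≈ 2.2.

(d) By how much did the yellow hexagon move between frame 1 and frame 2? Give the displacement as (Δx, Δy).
(5.9, -1.8)

The yellow hexagon was at (1.1, 8.8) in frame 1 and (7.0, 7.0) in frame 2.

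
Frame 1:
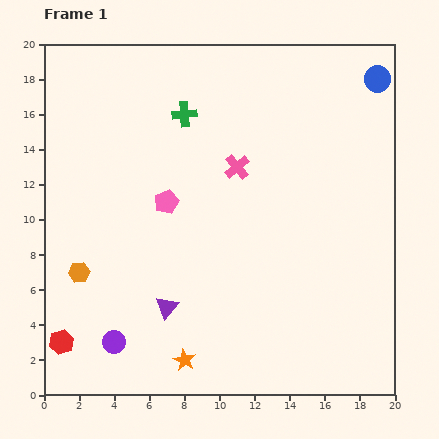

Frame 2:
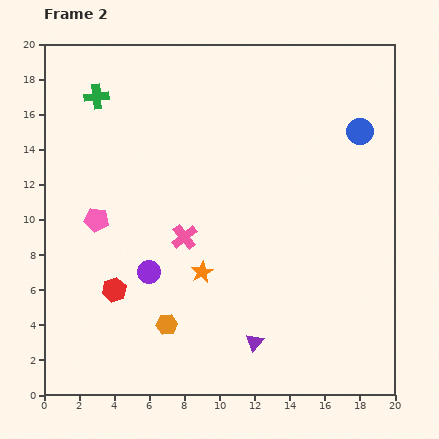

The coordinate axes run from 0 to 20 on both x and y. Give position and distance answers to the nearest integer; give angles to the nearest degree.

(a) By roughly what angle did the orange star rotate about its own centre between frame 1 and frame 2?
16° clockwise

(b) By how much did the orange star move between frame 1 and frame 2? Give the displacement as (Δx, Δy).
(1, 5)

The orange star was at (8, 2) in frame 1 and (9, 7) in frame 2.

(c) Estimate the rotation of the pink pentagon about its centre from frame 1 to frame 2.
30° clockwise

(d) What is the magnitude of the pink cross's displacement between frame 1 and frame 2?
5

The pink cross moved from (11, 13) to (8, 9), a distance of √(3² + 4²) ≈ 5.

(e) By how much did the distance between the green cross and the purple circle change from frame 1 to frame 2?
-4

Distance in frame 1: 14. Distance in frame 2: 10.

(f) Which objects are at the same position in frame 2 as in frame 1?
none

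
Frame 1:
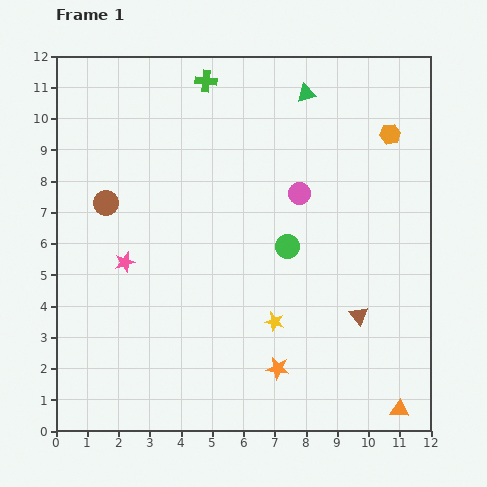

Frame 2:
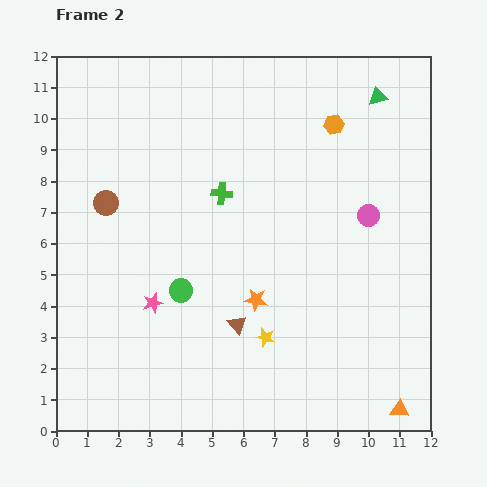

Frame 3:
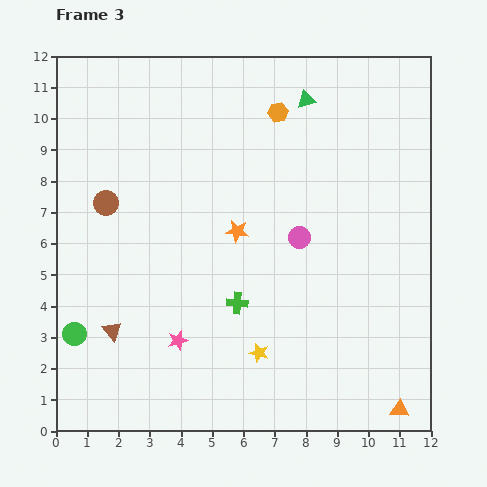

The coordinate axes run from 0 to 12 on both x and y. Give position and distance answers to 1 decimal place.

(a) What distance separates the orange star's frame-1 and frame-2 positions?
2.3

The orange star moved from (7.1, 2.0) to (6.4, 4.2), a distance of √(0.7² + 2.2²) ≈ 2.3.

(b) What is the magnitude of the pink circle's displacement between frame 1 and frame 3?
1.4

The pink circle moved from (7.8, 7.6) to (7.8, 6.2), a distance of √(0.0² + 1.4²) ≈ 1.4.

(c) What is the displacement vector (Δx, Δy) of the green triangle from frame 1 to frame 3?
(0.0, -0.2)

The green triangle was at (8.0, 10.8) in frame 1 and (8.0, 10.6) in frame 3.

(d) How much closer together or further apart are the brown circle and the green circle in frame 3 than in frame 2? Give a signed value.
+0.6

Distance in frame 2: 3.7. Distance in frame 3: 4.3.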